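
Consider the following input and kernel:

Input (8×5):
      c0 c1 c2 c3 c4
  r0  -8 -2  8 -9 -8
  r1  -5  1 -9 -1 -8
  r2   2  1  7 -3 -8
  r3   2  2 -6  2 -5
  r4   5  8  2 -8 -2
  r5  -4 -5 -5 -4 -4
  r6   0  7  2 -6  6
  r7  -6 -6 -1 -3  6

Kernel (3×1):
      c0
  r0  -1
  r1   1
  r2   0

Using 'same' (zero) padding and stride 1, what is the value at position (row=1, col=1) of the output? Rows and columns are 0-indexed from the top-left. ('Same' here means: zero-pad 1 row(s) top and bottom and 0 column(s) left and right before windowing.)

3

The receptive field on the zero-padded input at this output position is [-2 / 1 / 1]. Elementwise product with the kernel and sum: -2·-1 + 1·1.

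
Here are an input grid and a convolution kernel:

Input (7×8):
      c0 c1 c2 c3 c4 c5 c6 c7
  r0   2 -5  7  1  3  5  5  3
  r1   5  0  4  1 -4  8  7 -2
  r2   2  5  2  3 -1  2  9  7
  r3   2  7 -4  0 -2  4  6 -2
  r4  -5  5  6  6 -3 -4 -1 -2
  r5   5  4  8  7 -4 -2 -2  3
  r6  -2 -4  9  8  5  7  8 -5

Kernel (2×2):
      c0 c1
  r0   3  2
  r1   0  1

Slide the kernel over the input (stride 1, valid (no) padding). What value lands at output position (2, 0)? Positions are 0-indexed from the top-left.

The receptive field on the input at this output position is [2 5 / 2 7]. Elementwise product with the kernel and sum: 2·3 + 5·2 + 7·1.

23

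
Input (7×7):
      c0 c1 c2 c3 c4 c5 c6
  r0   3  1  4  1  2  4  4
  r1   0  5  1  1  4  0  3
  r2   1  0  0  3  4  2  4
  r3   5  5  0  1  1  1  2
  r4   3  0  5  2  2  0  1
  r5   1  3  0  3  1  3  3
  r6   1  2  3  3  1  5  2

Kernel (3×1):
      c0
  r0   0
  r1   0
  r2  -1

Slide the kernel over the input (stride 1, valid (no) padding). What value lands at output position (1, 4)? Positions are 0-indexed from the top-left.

The receptive field on the input at this output position is [4 / 4 / 1]. Elementwise product with the kernel and sum: 1·-1.

-1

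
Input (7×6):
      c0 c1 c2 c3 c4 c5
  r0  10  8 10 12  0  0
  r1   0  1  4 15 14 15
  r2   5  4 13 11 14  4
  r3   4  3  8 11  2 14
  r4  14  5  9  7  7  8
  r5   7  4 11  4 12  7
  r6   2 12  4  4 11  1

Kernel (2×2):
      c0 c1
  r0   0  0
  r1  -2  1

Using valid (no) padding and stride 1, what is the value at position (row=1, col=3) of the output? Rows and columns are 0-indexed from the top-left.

The receptive field on the input at this output position is [15 14 / 11 14]. Elementwise product with the kernel and sum: 11·-2 + 14·1.

-8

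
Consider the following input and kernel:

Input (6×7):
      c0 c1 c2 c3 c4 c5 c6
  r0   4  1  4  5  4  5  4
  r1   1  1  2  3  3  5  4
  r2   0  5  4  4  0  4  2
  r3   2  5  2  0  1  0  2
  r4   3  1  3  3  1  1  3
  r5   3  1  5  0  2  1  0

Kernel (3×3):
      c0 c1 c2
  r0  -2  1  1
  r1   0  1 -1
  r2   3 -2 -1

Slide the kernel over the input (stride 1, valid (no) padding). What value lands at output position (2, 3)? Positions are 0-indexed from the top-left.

3

The receptive field on the input at this output position is [4 0 4 / 0 1 0 / 3 1 1]. Elementwise product with the kernel and sum: 4·-2 + 0·1 + 4·1 + 1·1 + 0·-1 + 3·3 + 1·-2 + 1·-1.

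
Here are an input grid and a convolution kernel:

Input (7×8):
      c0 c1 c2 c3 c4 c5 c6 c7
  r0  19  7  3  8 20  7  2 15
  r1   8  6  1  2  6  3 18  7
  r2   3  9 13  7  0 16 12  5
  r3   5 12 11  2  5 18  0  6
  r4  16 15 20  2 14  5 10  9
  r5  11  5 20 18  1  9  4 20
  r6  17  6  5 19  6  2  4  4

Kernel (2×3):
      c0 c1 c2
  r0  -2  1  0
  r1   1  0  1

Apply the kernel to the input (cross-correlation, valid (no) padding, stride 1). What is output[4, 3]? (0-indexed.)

The receptive field on the input at this output position is [2 14 5 / 18 1 9]. Elementwise product with the kernel and sum: 2·-2 + 14·1 + 18·1 + 9·1.

37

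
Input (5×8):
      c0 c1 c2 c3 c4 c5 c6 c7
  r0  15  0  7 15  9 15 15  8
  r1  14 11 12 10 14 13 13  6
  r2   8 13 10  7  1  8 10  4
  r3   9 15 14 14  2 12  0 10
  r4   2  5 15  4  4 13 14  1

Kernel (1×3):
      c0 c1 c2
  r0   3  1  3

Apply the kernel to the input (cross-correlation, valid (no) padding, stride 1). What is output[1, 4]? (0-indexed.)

The receptive field on the input at this output position is [14 13 13]. Elementwise product with the kernel and sum: 14·3 + 13·1 + 13·3.

94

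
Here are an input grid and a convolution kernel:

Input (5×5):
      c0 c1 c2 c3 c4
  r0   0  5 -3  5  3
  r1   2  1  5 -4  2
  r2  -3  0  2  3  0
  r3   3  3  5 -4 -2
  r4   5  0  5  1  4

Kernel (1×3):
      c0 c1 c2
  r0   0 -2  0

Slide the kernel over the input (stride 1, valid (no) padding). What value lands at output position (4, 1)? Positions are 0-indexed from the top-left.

The receptive field on the input at this output position is [0 5 1]. Elementwise product with the kernel and sum: 5·-2.

-10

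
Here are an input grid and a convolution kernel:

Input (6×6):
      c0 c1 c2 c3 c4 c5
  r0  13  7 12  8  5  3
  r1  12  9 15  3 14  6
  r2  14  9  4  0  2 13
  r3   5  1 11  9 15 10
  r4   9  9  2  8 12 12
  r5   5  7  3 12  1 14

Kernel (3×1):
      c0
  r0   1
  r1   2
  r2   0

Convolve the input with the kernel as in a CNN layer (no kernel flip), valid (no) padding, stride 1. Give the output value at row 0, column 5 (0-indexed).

15

The receptive field on the input at this output position is [3 / 6 / 13]. Elementwise product with the kernel and sum: 3·1 + 6·2.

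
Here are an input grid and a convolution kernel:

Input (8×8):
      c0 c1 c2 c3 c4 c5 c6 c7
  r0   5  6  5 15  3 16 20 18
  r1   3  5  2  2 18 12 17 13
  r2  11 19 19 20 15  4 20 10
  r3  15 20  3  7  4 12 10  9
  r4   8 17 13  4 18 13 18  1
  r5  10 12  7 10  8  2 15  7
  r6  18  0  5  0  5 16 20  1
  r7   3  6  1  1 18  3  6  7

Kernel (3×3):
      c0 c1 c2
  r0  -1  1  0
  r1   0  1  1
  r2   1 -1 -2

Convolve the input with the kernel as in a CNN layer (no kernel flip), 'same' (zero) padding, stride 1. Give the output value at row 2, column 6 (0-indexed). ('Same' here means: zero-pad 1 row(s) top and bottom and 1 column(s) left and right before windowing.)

The receptive field on the zero-padded input at this output position is [12 17 13 / 4 20 10 / 12 10 9]. Elementwise product with the kernel and sum: 12·-1 + 17·1 + 20·1 + 10·1 + 12·1 + 10·-1 + 9·-2.

19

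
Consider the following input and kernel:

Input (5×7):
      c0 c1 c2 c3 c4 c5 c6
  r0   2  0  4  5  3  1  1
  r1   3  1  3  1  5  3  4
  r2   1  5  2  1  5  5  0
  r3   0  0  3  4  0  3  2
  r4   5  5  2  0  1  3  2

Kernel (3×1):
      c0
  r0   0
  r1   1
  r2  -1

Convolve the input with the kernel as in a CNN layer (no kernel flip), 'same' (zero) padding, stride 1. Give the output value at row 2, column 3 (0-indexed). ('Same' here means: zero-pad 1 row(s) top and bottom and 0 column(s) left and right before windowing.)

-3

The receptive field on the zero-padded input at this output position is [1 / 1 / 4]. Elementwise product with the kernel and sum: 1·1 + 4·-1.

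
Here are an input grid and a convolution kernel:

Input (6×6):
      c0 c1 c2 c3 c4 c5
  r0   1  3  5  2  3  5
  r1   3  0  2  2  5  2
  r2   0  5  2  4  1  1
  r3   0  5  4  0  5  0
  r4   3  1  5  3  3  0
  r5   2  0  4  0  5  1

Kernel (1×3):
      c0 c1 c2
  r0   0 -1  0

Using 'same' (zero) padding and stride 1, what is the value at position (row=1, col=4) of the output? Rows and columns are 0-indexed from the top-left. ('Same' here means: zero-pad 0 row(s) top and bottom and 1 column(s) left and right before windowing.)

The receptive field on the zero-padded input at this output position is [2 5 2]. Elementwise product with the kernel and sum: 5·-1.

-5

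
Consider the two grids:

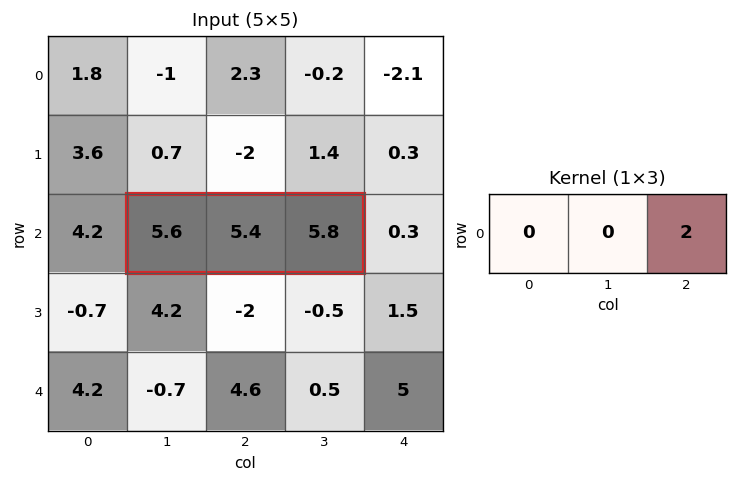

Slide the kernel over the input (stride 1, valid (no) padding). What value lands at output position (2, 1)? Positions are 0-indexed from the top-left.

11.6

The receptive field on the input at this output position is [5.6 5.4 5.8]. Elementwise product with the kernel and sum: 5.8·2.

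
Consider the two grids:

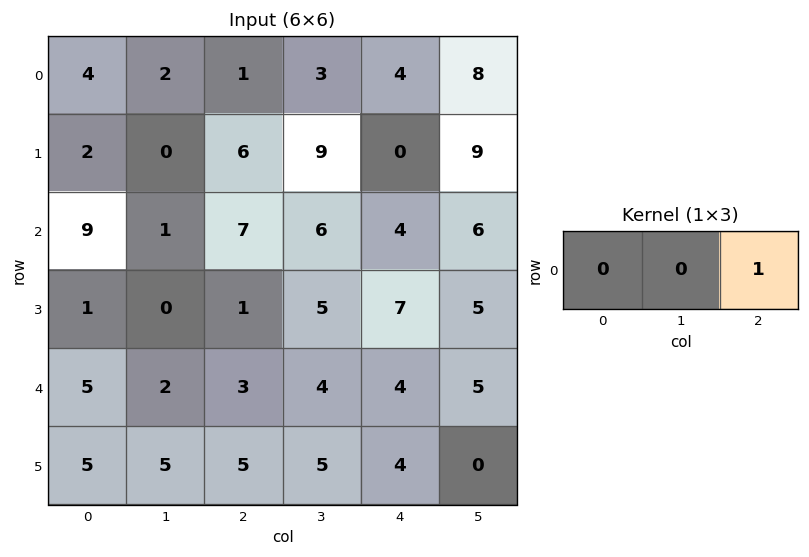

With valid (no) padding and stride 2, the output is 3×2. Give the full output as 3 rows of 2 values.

Output[0,0]: The receptive field on the input at this output position is [4 2 1]. Elementwise product with the kernel and sum: 1·1.

1 4
7 4
3 4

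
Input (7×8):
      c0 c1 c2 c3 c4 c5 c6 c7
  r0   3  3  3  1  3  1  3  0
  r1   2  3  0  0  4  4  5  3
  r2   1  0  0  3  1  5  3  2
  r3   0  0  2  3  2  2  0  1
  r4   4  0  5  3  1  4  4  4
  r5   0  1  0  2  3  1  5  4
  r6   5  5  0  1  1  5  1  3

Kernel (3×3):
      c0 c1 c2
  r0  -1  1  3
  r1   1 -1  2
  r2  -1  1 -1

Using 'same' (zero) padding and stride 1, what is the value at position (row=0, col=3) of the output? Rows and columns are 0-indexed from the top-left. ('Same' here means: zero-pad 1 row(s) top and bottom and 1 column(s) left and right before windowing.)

4

The receptive field on the zero-padded input at this output position is [0 0 0 / 3 1 3 / 0 0 4]. Elementwise product with the kernel and sum: 0·-1 + 0·1 + 0·3 + 3·1 + 1·-1 + 3·2 + 0·-1 + 0·1 + 4·-1.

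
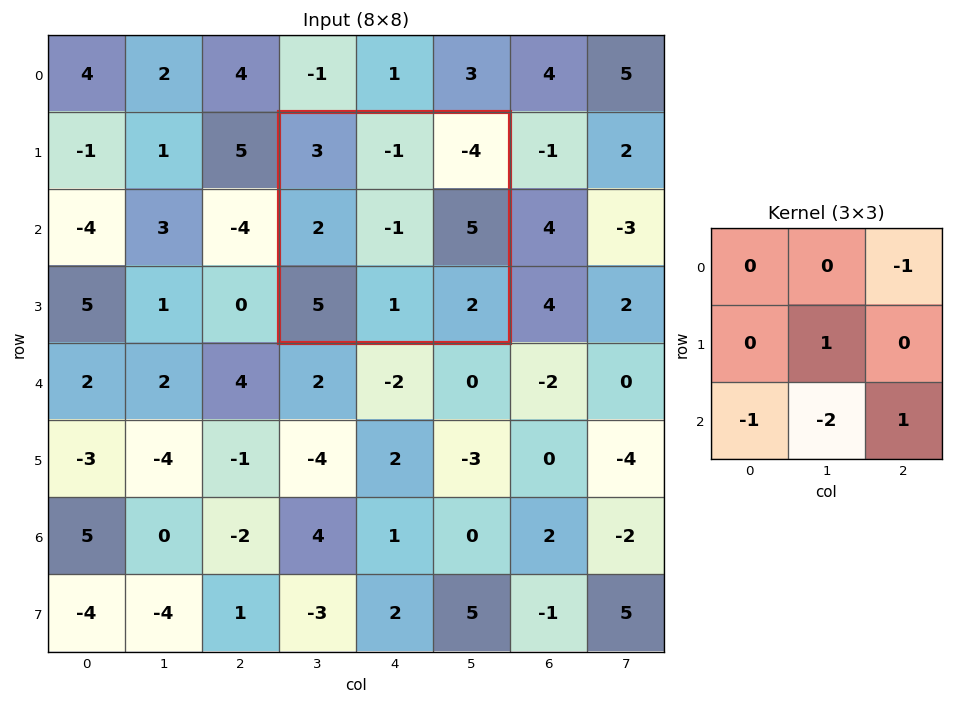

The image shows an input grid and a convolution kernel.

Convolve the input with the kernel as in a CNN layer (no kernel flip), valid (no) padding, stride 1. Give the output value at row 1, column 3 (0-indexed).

The receptive field on the input at this output position is [3 -1 -4 / 2 -1 5 / 5 1 2]. Elementwise product with the kernel and sum: -4·-1 + -1·1 + 5·-1 + 1·-2 + 2·1.

-2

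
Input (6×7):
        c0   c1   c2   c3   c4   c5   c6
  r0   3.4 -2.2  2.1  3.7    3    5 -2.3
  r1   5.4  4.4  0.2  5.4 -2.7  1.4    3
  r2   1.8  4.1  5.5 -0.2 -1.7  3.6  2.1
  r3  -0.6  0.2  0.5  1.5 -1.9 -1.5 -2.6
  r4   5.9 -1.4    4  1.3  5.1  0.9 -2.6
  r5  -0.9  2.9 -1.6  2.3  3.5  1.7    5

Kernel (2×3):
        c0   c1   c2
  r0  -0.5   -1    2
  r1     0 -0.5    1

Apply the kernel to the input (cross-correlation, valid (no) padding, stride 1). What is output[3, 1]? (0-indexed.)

The receptive field on the input at this output position is [0.2 0.5 1.5 / -1.4 4 1.3]. Elementwise product with the kernel and sum: 0.2·-0.5 + 0.5·-1 + 1.5·2 + 4·-0.5 + 1.3·1.

1.7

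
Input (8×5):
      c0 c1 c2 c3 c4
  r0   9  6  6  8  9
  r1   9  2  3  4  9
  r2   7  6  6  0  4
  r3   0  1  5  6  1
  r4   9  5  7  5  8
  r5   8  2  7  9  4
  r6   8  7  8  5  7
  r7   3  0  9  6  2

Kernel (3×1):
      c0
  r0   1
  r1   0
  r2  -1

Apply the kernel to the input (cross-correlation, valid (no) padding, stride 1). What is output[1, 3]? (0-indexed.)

The receptive field on the input at this output position is [4 / 0 / 6]. Elementwise product with the kernel and sum: 4·1 + 6·-1.

-2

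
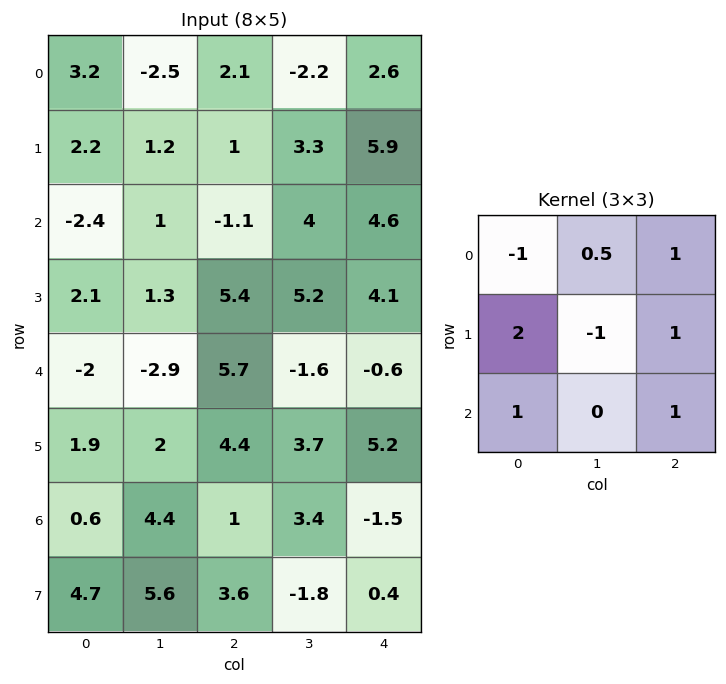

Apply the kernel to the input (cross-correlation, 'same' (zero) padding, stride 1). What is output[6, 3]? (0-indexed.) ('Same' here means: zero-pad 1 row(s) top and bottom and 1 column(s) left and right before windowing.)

The receptive field on the zero-padded input at this output position is [4.4 3.7 5.2 / 1 3.4 -1.5 / 3.6 -1.8 0.4]. Elementwise product with the kernel and sum: 4.4·-1 + 3.7·0.5 + 5.2·1 + 1·2 + 3.4·-1 + -1.5·1 + 3.6·1 + 0.4·1.

3.75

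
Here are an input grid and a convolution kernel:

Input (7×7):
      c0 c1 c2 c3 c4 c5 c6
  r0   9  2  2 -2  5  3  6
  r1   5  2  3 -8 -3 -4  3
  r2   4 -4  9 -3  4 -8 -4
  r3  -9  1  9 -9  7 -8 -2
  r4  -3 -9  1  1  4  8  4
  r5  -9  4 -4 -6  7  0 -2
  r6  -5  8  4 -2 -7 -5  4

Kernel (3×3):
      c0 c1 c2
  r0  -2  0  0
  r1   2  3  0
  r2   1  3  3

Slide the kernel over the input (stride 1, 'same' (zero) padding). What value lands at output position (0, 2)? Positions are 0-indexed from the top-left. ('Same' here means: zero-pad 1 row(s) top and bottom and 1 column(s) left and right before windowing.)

-3

The receptive field on the zero-padded input at this output position is [0 0 0 / 2 2 -2 / 2 3 -8]. Elementwise product with the kernel and sum: 0·-2 + 2·2 + 2·3 + 2·1 + 3·3 + -8·3.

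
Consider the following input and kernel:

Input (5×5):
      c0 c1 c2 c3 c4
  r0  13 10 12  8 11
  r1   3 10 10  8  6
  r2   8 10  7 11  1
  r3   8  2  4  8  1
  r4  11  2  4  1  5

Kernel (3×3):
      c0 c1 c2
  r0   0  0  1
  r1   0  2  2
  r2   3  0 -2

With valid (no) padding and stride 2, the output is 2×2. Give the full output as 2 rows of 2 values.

62 58
44 21

Output[0,0]: The receptive field on the input at this output position is [13 10 12 / 3 10 10 / 8 10 7]. Elementwise product with the kernel and sum: 12·1 + 10·2 + 10·2 + 8·3 + 7·-2.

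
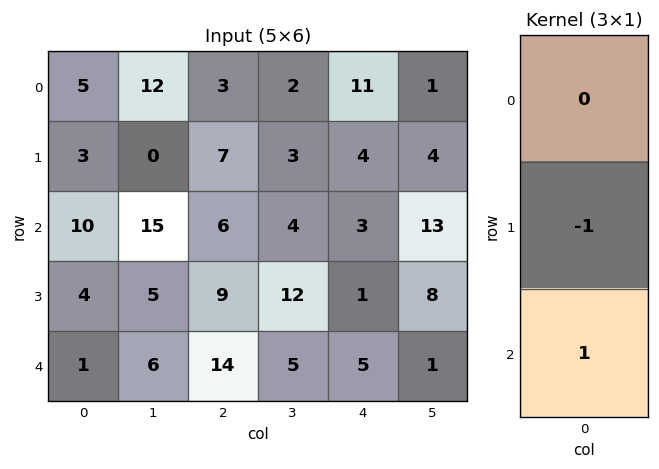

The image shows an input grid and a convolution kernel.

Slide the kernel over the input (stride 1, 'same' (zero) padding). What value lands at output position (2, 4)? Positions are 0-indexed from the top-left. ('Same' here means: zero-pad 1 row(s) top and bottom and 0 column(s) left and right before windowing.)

-2

The receptive field on the zero-padded input at this output position is [4 / 3 / 1]. Elementwise product with the kernel and sum: 3·-1 + 1·1.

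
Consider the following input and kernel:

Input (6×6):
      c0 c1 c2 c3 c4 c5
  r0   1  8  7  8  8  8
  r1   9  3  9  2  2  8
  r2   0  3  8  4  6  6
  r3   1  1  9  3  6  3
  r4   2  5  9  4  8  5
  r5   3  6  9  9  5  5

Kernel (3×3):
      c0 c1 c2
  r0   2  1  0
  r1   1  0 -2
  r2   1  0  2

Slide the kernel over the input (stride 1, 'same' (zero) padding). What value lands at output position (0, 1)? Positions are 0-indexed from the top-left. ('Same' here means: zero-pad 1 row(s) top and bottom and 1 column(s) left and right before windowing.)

The receptive field on the zero-padded input at this output position is [0 0 0 / 1 8 7 / 9 3 9]. Elementwise product with the kernel and sum: 0·2 + 0·1 + 1·1 + 7·-2 + 9·1 + 9·2.

14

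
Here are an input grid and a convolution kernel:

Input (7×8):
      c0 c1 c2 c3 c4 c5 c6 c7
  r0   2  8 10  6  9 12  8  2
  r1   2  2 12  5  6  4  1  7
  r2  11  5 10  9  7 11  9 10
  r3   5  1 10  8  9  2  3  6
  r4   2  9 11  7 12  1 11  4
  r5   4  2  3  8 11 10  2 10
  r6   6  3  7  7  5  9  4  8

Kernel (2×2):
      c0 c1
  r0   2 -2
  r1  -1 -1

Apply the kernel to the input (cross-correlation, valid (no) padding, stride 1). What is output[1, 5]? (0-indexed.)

The receptive field on the input at this output position is [4 1 / 11 9]. Elementwise product with the kernel and sum: 4·2 + 1·-2 + 11·-1 + 9·-1.

-14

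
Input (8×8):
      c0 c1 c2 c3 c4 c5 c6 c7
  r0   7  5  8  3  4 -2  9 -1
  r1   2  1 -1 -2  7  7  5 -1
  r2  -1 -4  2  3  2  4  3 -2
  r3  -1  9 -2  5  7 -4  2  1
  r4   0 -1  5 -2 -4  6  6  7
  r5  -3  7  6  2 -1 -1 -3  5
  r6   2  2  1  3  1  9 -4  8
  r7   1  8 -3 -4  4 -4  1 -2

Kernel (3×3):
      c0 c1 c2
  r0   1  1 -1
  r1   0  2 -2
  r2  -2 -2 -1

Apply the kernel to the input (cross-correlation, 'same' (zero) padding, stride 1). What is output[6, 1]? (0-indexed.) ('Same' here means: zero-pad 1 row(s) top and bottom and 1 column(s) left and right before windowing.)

The receptive field on the zero-padded input at this output position is [-3 7 6 / 2 2 1 / 1 8 -3]. Elementwise product with the kernel and sum: -3·1 + 7·1 + 6·-1 + 2·2 + 1·-2 + 1·-2 + 8·-2 + -3·-1.

-15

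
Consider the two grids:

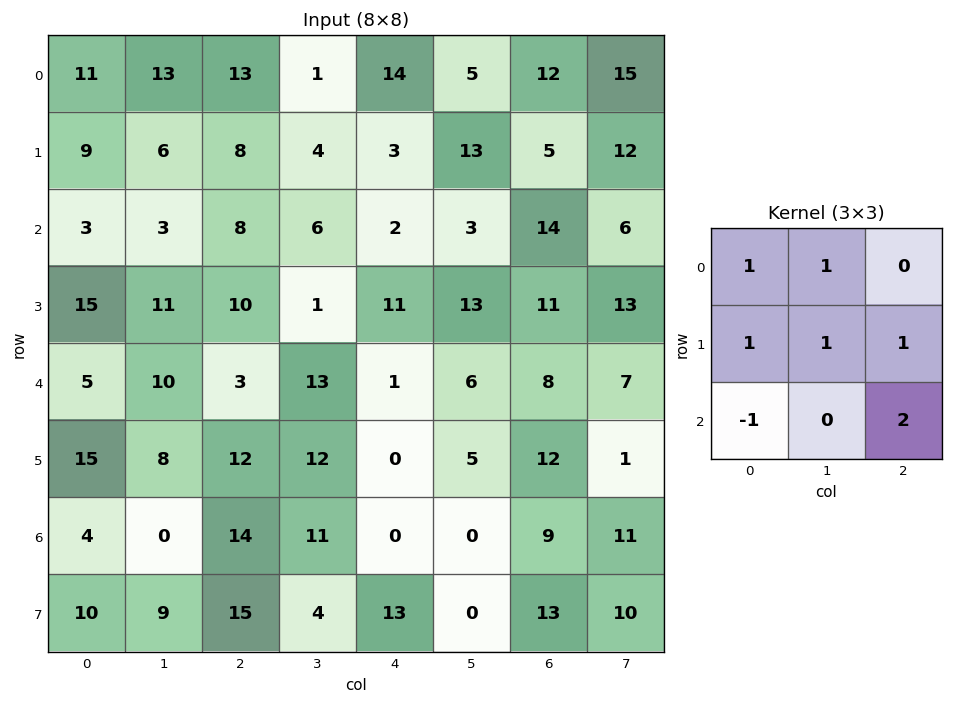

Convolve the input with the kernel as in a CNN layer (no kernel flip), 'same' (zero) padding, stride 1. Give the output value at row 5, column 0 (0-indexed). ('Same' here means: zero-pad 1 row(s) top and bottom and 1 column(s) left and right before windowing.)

28

The receptive field on the zero-padded input at this output position is [0 5 10 / 0 15 8 / 0 4 0]. Elementwise product with the kernel and sum: 0·1 + 5·1 + 0·1 + 15·1 + 8·1 + 0·-1 + 0·2.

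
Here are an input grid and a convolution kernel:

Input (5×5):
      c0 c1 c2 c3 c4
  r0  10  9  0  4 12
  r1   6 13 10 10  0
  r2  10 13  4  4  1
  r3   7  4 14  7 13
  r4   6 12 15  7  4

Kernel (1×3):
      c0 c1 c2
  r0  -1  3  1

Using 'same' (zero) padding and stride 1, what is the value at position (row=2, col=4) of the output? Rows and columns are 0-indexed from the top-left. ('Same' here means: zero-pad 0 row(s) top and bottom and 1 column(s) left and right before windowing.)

The receptive field on the zero-padded input at this output position is [4 1 0]. Elementwise product with the kernel and sum: 4·-1 + 1·3 + 0·1.

-1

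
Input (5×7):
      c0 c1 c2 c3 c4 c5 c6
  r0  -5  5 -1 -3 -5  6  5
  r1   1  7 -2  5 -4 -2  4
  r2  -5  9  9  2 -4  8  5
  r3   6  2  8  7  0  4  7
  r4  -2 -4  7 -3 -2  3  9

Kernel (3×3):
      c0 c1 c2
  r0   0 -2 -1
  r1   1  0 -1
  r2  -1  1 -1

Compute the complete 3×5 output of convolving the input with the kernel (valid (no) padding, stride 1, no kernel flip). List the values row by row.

-1 5 10 -3 -18
-38 5 6 -7 -12
-38 -11 0 1 -32

Output[0,0]: The receptive field on the input at this output position is [-5 5 -1 / 1 7 -2 / -5 9 9]. Elementwise product with the kernel and sum: 5·-2 + -1·-1 + 1·1 + -2·-1 + -5·-1 + 9·1 + 9·-1.
Output[0,1]: The receptive field on the input at this output position is [5 -1 -3 / 7 -2 5 / 9 9 2]. Elementwise product with the kernel and sum: -1·-2 + -3·-1 + 7·1 + 5·-1 + 9·-1 + 9·1 + 2·-1.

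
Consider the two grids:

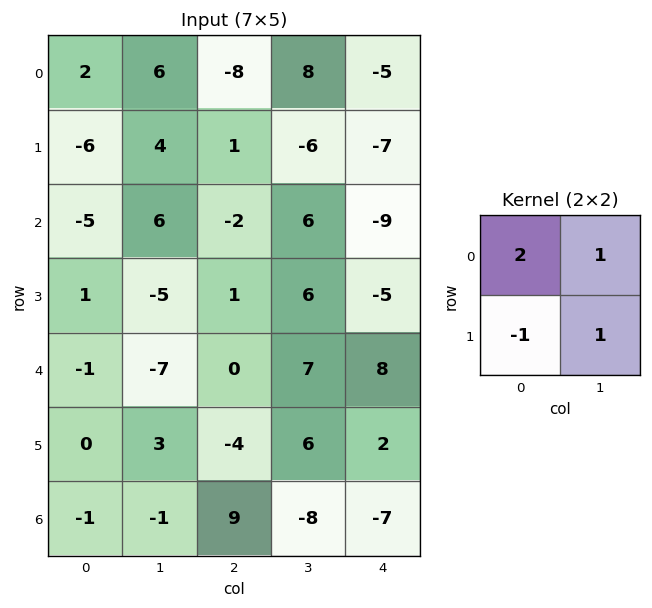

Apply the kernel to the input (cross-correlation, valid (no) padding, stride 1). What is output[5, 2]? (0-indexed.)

The receptive field on the input at this output position is [-4 6 / 9 -8]. Elementwise product with the kernel and sum: -4·2 + 6·1 + 9·-1 + -8·1.

-19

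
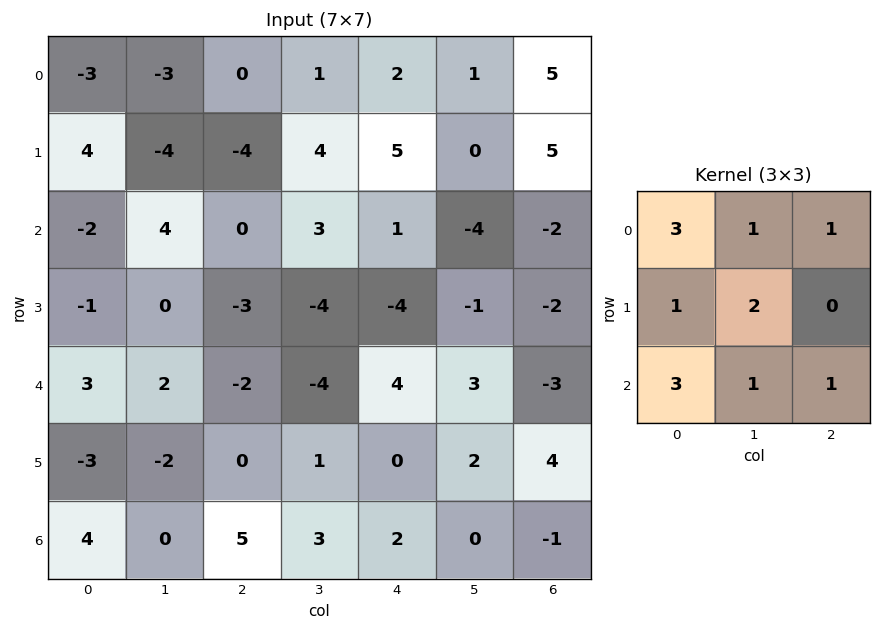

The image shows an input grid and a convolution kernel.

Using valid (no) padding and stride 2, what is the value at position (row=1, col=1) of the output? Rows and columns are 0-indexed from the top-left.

The receptive field on the input at this output position is [0 3 1 / -3 -4 -4 / -2 -4 4]. Elementwise product with the kernel and sum: 0·3 + 3·1 + 1·1 + -3·1 + -4·2 + -2·3 + -4·1 + 4·1.

-13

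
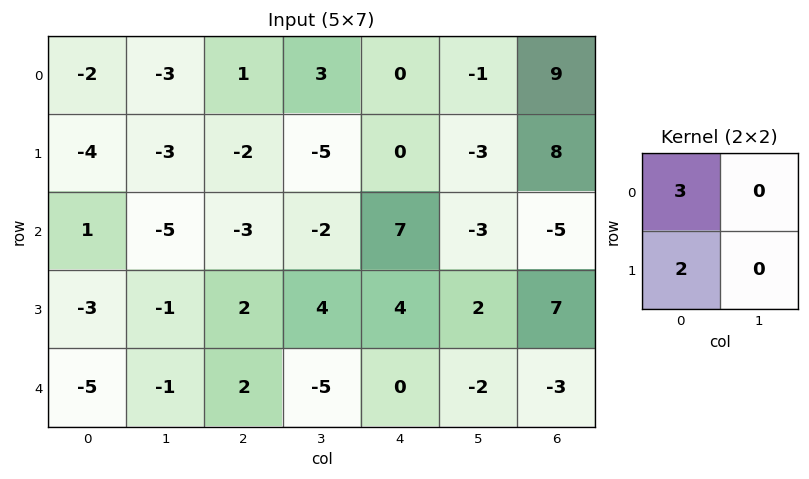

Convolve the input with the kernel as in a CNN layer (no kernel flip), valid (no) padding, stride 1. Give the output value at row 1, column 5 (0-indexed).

-15

The receptive field on the input at this output position is [-3 8 / -3 -5]. Elementwise product with the kernel and sum: -3·3 + -3·2.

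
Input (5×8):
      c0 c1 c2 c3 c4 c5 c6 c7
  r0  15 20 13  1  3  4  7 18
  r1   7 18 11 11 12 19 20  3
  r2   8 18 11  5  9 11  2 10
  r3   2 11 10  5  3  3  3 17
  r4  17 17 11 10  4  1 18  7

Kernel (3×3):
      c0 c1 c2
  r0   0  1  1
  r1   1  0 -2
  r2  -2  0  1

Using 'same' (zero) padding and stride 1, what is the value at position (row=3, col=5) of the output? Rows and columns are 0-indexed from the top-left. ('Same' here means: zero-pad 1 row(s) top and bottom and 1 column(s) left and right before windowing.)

The receptive field on the zero-padded input at this output position is [9 11 2 / 3 3 3 / 4 1 18]. Elementwise product with the kernel and sum: 11·1 + 2·1 + 3·1 + 3·-2 + 4·-2 + 18·1.

20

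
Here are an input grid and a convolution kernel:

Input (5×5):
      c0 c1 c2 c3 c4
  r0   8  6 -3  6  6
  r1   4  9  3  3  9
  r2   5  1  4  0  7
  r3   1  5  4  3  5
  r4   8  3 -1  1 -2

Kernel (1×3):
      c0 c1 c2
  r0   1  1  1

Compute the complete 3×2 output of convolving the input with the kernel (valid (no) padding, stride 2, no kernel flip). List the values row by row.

Output[0,0]: The receptive field on the input at this output position is [8 6 -3]. Elementwise product with the kernel and sum: 8·1 + 6·1 + -3·1.
Output[0,1]: The receptive field on the input at this output position is [-3 6 6]. Elementwise product with the kernel and sum: -3·1 + 6·1 + 6·1.

11 9
10 11
10 -2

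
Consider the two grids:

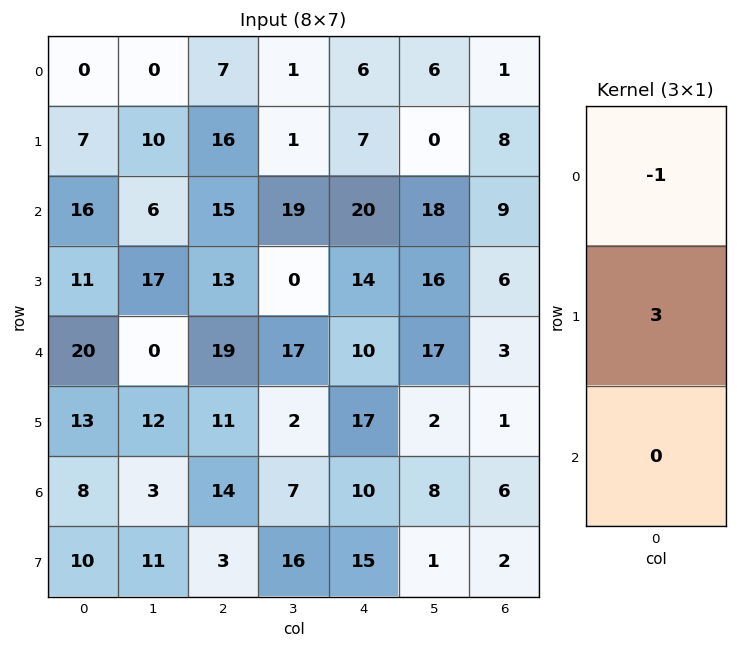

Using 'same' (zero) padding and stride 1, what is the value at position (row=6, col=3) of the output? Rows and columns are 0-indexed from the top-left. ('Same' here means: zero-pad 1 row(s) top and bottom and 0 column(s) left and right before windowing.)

The receptive field on the zero-padded input at this output position is [2 / 7 / 16]. Elementwise product with the kernel and sum: 2·-1 + 7·3.

19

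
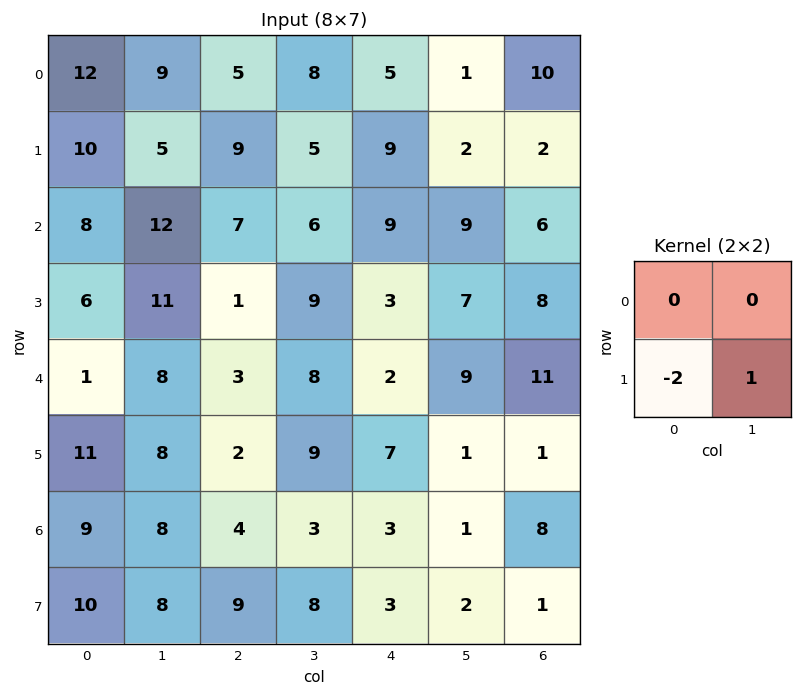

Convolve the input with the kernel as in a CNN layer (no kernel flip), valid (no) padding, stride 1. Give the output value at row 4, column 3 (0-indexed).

The receptive field on the input at this output position is [8 2 / 9 7]. Elementwise product with the kernel and sum: 9·-2 + 7·1.

-11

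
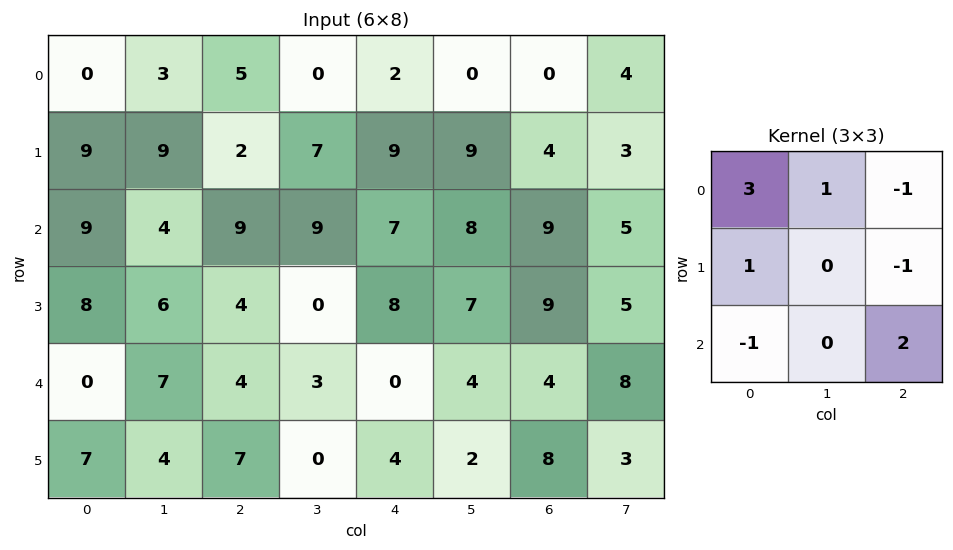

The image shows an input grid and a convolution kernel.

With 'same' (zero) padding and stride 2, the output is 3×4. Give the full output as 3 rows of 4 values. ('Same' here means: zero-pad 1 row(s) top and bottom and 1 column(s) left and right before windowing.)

Output[0,0]: The receptive field on the zero-padded input at this output position is [0 0 0 / 0 0 3 / 0 9 9]. Elementwise product with the kernel and sum: 0·3 + 0·1 + 0·-1 + 0·1 + 3·-1 + 0·-1 + 9·2.

15 8 11 -7
8 11 36 34
3 22 4 25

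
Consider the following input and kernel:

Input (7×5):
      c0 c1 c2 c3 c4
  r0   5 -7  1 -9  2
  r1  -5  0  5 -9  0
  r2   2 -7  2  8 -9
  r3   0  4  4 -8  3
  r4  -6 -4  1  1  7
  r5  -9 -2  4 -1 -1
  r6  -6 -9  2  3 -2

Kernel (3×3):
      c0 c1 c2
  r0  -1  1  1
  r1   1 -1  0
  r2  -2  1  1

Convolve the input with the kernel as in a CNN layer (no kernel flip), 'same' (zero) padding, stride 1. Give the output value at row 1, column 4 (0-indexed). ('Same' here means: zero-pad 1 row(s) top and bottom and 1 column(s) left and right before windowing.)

-23

The receptive field on the zero-padded input at this output position is [-9 2 0 / -9 0 0 / 8 -9 0]. Elementwise product with the kernel and sum: -9·-1 + 2·1 + 0·1 + -9·1 + 0·-1 + 8·-2 + -9·1 + 0·1.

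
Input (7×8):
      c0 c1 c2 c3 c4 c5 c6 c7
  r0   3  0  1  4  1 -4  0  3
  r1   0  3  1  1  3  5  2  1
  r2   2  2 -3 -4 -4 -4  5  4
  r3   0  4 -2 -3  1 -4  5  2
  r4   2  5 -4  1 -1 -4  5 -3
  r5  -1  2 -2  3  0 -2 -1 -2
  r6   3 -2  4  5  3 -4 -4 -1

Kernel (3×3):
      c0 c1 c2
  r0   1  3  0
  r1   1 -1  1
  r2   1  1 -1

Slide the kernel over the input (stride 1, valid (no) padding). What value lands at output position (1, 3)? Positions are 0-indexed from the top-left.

The receptive field on the input at this output position is [1 3 5 / -4 -4 -4 / -3 1 -4]. Elementwise product with the kernel and sum: 1·1 + 3·3 + -4·1 + -4·-1 + -4·1 + -3·1 + 1·1 + -4·-1.

8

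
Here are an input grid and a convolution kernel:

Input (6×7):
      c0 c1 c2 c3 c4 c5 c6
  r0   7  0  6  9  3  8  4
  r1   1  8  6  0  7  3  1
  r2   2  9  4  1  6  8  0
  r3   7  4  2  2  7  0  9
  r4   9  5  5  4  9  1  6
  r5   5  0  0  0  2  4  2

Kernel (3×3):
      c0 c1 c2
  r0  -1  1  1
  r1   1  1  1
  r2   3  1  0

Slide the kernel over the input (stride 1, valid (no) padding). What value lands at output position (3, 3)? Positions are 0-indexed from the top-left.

The receptive field on the input at this output position is [2 7 0 / 4 9 1 / 0 2 4]. Elementwise product with the kernel and sum: 2·-1 + 7·1 + 0·1 + 4·1 + 9·1 + 1·1 + 0·3 + 2·1.

21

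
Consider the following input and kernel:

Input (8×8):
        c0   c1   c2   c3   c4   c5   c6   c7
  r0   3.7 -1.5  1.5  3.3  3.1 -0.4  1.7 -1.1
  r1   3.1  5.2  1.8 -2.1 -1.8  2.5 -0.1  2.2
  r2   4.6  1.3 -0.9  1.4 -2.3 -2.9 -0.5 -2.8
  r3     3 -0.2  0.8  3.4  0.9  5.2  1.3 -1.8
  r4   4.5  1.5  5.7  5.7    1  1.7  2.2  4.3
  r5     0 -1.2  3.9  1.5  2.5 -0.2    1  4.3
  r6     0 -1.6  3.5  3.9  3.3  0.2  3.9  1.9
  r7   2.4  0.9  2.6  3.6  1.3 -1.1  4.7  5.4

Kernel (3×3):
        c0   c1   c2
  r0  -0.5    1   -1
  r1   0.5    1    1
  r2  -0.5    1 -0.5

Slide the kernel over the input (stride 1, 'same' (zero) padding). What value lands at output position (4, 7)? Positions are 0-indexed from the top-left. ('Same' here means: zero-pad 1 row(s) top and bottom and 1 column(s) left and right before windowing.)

The receptive field on the zero-padded input at this output position is [1.3 -1.8 0 / 2.2 4.3 0 / 1 4.3 0]. Elementwise product with the kernel and sum: 1.3·-0.5 + -1.8·1 + 0·-1 + 2.2·0.5 + 4.3·1 + 0·1 + 1·-0.5 + 4.3·1 + 0·-0.5.

6.75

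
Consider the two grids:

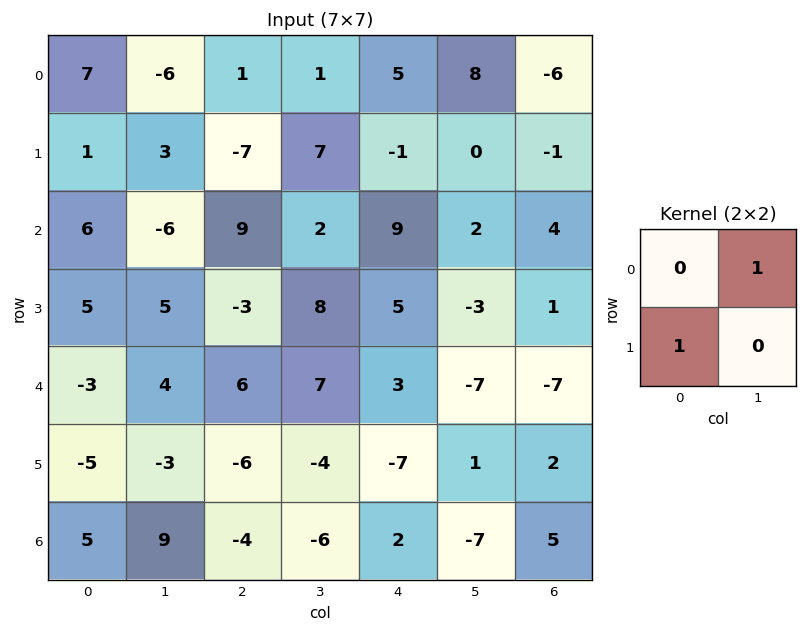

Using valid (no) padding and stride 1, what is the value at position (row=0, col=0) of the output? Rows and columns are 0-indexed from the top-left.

-5

The receptive field on the input at this output position is [7 -6 / 1 3]. Elementwise product with the kernel and sum: -6·1 + 1·1.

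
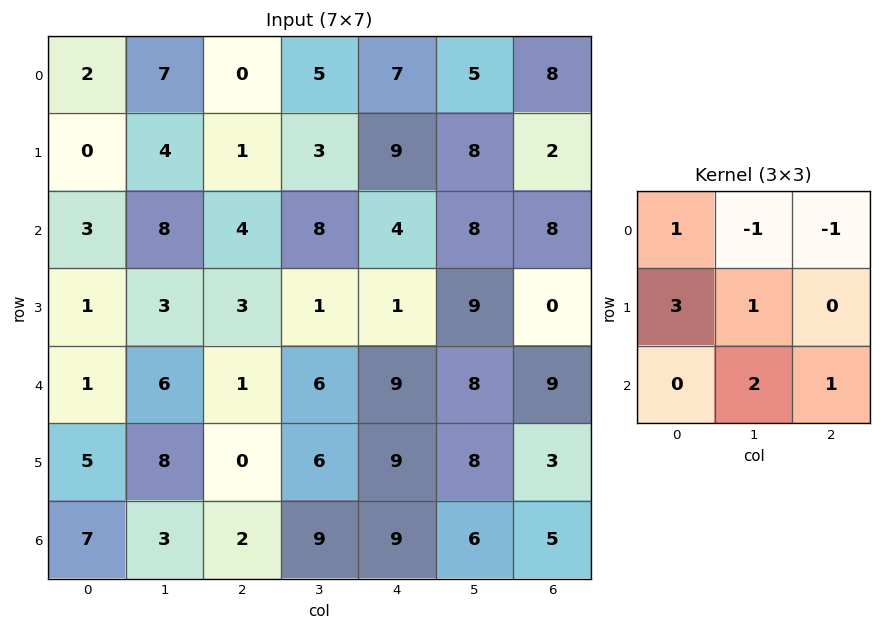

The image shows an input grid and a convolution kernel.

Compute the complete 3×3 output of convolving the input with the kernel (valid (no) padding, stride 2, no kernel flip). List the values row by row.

19 14 53
10 23 25
25 19 44

Output[0,0]: The receptive field on the input at this output position is [2 7 0 / 0 4 1 / 3 8 4]. Elementwise product with the kernel and sum: 2·1 + 7·-1 + 0·-1 + 0·3 + 4·1 + 8·2 + 4·1.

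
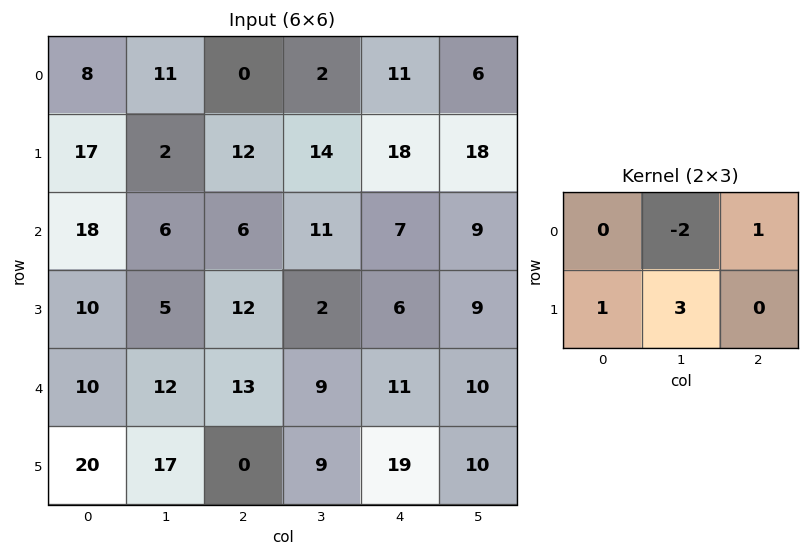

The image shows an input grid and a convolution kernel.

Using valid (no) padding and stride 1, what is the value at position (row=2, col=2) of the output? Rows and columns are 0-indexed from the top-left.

3

The receptive field on the input at this output position is [6 11 7 / 12 2 6]. Elementwise product with the kernel and sum: 11·-2 + 7·1 + 12·1 + 2·3.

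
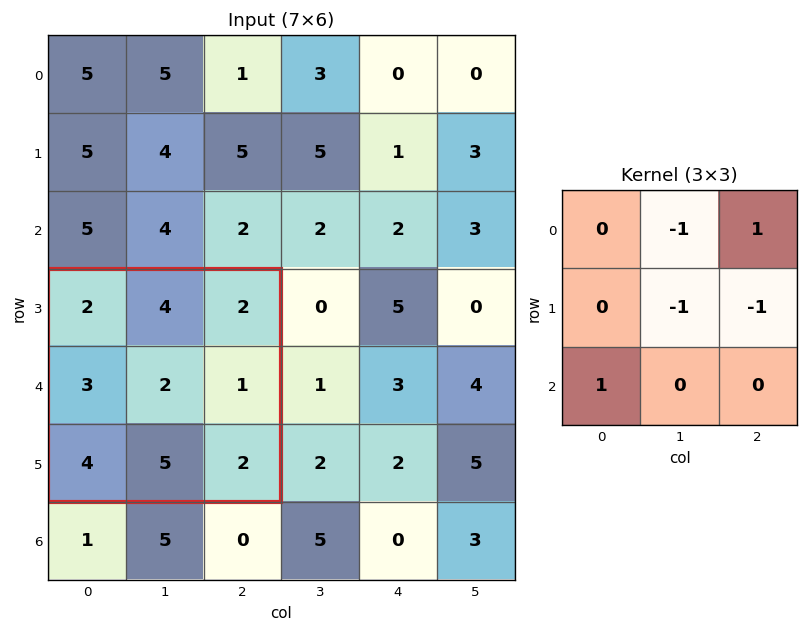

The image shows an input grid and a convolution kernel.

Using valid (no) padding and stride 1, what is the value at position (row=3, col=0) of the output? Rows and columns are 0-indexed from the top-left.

The receptive field on the input at this output position is [2 4 2 / 3 2 1 / 4 5 2]. Elementwise product with the kernel and sum: 4·-1 + 2·1 + 2·-1 + 1·-1 + 4·1.

-1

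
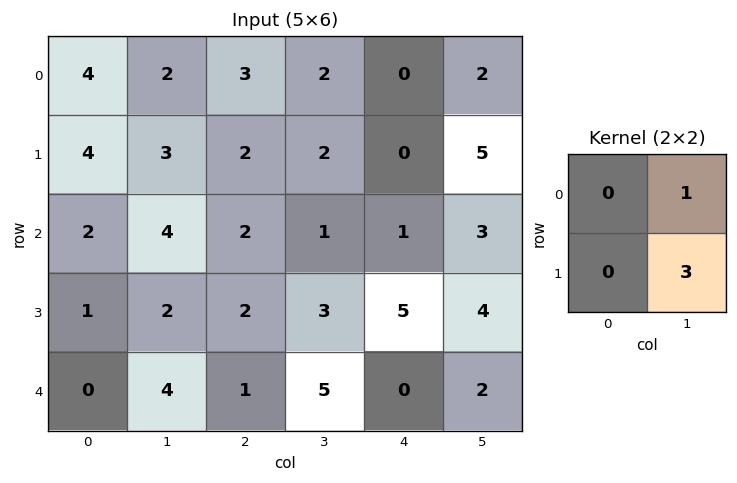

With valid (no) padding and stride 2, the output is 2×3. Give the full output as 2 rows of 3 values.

11 8 17
10 10 15

Output[0,0]: The receptive field on the input at this output position is [4 2 / 4 3]. Elementwise product with the kernel and sum: 2·1 + 3·3.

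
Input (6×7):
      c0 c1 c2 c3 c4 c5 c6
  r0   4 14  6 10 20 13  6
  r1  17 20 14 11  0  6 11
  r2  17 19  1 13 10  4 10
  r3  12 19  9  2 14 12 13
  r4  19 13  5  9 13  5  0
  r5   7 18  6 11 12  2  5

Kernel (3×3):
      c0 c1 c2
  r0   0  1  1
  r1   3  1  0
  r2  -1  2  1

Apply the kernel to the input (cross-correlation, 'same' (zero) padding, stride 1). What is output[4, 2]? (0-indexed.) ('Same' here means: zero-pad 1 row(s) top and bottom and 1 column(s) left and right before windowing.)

60

The receptive field on the zero-padded input at this output position is [19 9 2 / 13 5 9 / 18 6 11]. Elementwise product with the kernel and sum: 9·1 + 2·1 + 13·3 + 5·1 + 18·-1 + 6·2 + 11·1.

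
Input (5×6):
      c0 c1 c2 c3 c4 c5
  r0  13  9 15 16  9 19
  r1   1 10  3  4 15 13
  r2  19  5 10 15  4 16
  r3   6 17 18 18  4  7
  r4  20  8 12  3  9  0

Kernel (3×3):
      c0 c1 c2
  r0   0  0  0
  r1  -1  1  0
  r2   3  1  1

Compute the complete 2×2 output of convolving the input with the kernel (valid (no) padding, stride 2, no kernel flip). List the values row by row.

81 50
91 48

Output[0,0]: The receptive field on the input at this output position is [13 9 15 / 1 10 3 / 19 5 10]. Elementwise product with the kernel and sum: 1·-1 + 10·1 + 19·3 + 5·1 + 10·1.
Output[0,1]: The receptive field on the input at this output position is [15 16 9 / 3 4 15 / 10 15 4]. Elementwise product with the kernel and sum: 3·-1 + 4·1 + 10·3 + 15·1 + 4·1.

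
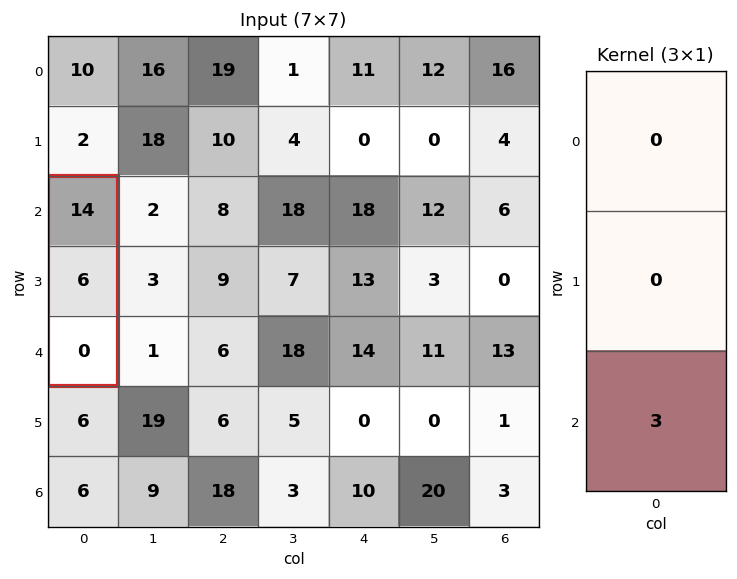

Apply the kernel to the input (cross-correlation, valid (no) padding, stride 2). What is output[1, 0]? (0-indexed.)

The receptive field on the input at this output position is [14 / 6 / 0]. Elementwise product with the kernel and sum: 0·3.

0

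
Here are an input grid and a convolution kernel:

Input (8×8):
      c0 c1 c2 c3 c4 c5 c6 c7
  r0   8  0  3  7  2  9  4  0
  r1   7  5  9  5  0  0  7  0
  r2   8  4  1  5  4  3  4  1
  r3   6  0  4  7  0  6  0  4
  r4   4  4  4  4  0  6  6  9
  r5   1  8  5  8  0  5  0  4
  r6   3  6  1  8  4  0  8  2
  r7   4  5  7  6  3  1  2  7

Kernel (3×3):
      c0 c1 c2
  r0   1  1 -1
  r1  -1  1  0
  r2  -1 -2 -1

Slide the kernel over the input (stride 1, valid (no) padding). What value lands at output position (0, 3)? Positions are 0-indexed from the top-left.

The receptive field on the input at this output position is [7 2 9 / 5 0 0 / 5 4 3]. Elementwise product with the kernel and sum: 7·1 + 2·1 + 9·-1 + 5·-1 + 0·1 + 5·-1 + 4·-2 + 3·-1.

-21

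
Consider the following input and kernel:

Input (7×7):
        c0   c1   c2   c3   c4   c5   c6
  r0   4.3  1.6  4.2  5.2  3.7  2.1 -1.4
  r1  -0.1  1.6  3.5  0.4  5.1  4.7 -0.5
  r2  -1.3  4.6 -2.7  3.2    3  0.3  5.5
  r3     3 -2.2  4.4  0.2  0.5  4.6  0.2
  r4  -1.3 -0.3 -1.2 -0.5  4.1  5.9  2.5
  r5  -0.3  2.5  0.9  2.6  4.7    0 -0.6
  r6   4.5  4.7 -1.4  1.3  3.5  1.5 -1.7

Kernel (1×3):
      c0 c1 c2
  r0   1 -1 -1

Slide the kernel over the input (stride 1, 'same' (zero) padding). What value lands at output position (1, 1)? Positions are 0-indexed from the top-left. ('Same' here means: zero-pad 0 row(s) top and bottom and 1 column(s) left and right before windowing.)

-5.2

The receptive field on the zero-padded input at this output position is [-0.1 1.6 3.5]. Elementwise product with the kernel and sum: -0.1·1 + 1.6·-1 + 3.5·-1.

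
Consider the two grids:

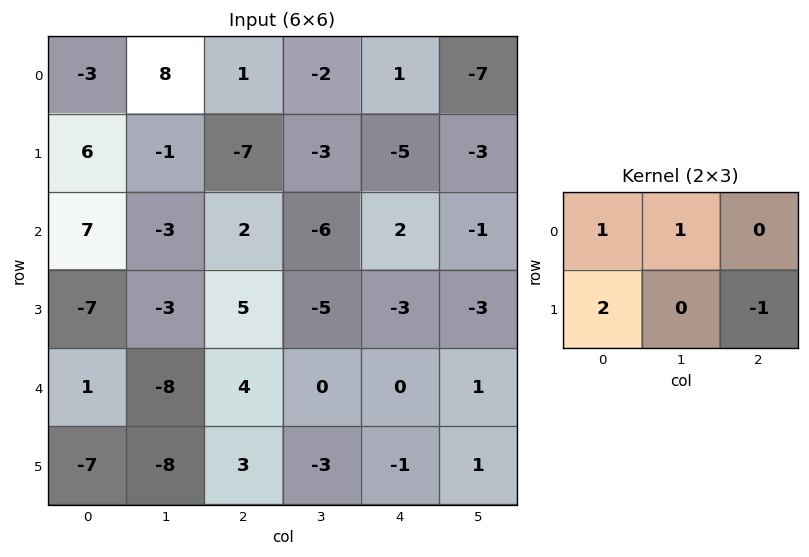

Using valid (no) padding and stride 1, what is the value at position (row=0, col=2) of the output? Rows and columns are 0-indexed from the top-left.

-10

The receptive field on the input at this output position is [1 -2 1 / -7 -3 -5]. Elementwise product with the kernel and sum: 1·1 + -2·1 + -7·2 + -5·-1.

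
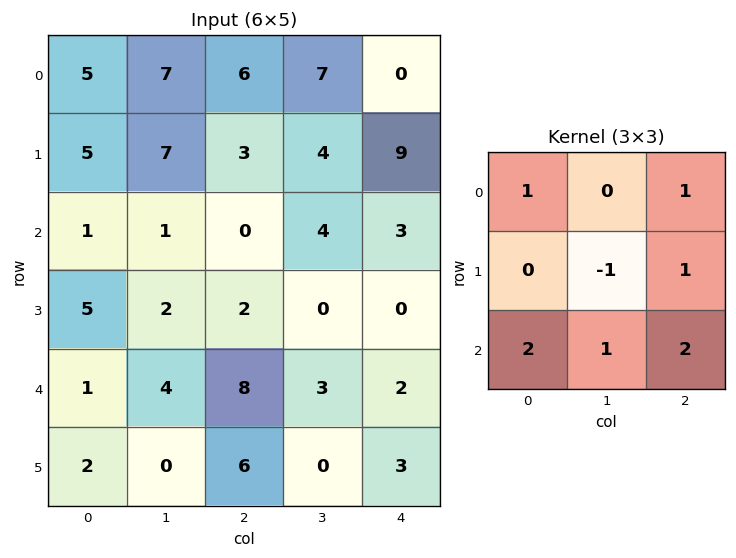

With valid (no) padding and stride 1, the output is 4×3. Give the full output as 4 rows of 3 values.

10 25 21
23 21 15
23 25 26
27 3 19

Output[0,0]: The receptive field on the input at this output position is [5 7 6 / 5 7 3 / 1 1 0]. Elementwise product with the kernel and sum: 5·1 + 6·1 + 7·-1 + 3·1 + 1·2 + 1·1 + 0·2.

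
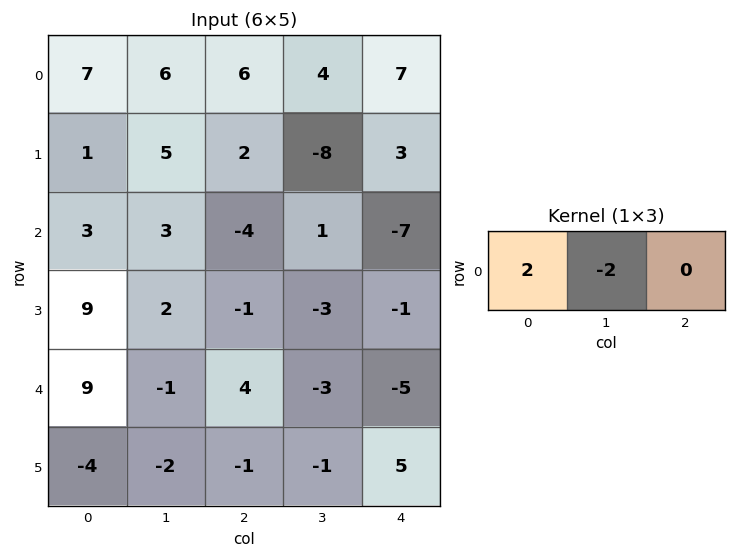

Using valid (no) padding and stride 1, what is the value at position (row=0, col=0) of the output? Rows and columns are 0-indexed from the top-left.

2

The receptive field on the input at this output position is [7 6 6]. Elementwise product with the kernel and sum: 7·2 + 6·-2.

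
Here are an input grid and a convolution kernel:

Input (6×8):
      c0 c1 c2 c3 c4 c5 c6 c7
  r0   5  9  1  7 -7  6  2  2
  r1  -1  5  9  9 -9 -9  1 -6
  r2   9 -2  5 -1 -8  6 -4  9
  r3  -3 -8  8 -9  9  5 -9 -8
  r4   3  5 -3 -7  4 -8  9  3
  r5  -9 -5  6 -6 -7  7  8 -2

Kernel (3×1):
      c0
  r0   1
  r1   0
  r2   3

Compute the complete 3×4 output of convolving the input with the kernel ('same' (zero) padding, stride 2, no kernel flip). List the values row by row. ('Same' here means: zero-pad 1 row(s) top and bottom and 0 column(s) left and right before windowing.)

-3 27 -27 3
-10 33 18 -26
-30 26 -12 15

Output[0,0]: The receptive field on the zero-padded input at this output position is [0 / 5 / -1]. Elementwise product with the kernel and sum: 0·1 + -1·3.
Output[0,1]: The receptive field on the zero-padded input at this output position is [0 / 1 / 9]. Elementwise product with the kernel and sum: 0·1 + 9·3.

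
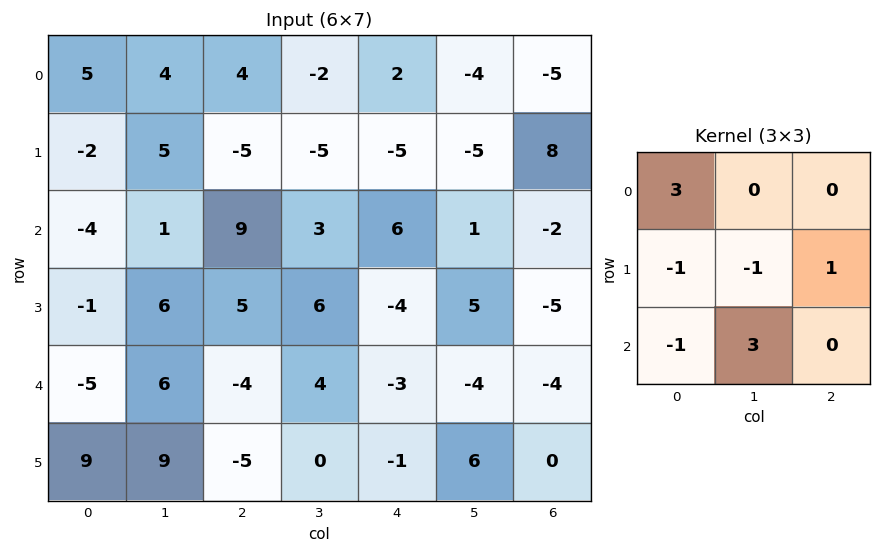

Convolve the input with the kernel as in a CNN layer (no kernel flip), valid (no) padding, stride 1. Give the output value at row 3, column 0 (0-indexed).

The receptive field on the input at this output position is [-1 6 5 / -5 6 -4 / 9 9 -5]. Elementwise product with the kernel and sum: -1·3 + -5·-1 + 6·-1 + -4·1 + 9·-1 + 9·3.

10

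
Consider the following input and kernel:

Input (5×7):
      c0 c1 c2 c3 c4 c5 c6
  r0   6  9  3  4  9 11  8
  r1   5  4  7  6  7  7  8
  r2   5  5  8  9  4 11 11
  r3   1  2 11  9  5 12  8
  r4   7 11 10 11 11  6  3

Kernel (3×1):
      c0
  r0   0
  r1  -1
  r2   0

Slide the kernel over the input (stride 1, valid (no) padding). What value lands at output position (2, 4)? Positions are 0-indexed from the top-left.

-5

The receptive field on the input at this output position is [4 / 5 / 11]. Elementwise product with the kernel and sum: 5·-1.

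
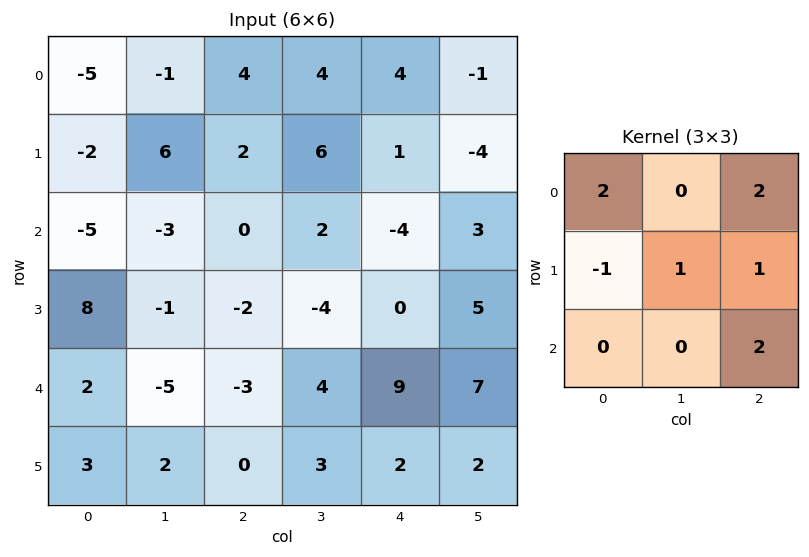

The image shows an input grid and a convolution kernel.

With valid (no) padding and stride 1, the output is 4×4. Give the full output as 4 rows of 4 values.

Output[0,0]: The receptive field on the input at this output position is [-5 -1 4 / -2 6 2 / -5 -3 0]. Elementwise product with the kernel and sum: -5·2 + 4·2 + -2·-1 + 6·1 + 2·1 + 0·2.

8 12 13 3
-2 21 4 11
-27 1 8 33
2 2 16 18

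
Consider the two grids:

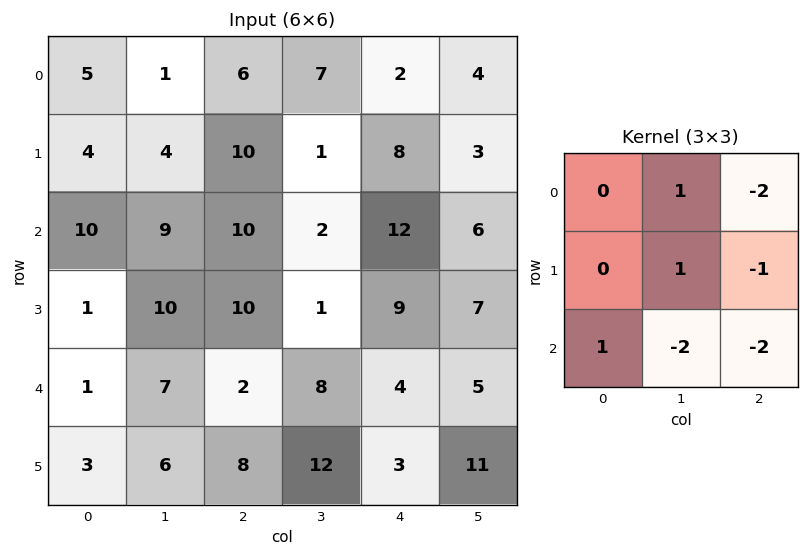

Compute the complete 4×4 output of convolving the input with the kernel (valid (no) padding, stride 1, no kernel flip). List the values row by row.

Output[0,0]: The receptive field on the input at this output position is [5 1 6 / 4 4 10 / 10 9 10]. Elementwise product with the kernel and sum: 1·1 + 6·-2 + 4·1 + 10·-1 + 10·1 + 9·-2 + 10·-2.

-45 -14 -22 -35
-56 4 -35 -23
-28 2 -52 -8
-30 -32 -35 -22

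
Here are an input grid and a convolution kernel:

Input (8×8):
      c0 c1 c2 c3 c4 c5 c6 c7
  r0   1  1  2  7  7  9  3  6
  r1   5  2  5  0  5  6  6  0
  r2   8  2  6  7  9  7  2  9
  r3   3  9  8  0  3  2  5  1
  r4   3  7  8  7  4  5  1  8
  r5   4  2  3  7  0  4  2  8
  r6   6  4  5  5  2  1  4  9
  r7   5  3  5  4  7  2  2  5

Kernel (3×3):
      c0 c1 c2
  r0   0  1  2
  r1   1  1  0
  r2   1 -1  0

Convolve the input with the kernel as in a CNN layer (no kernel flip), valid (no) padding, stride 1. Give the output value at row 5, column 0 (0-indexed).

20

The receptive field on the input at this output position is [4 2 3 / 6 4 5 / 5 3 5]. Elementwise product with the kernel and sum: 2·1 + 3·2 + 6·1 + 4·1 + 5·1 + 3·-1.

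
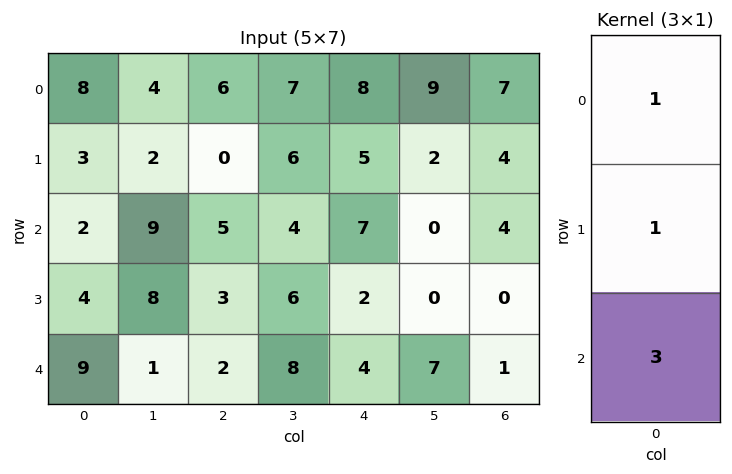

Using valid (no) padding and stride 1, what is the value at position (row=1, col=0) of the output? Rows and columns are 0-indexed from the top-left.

The receptive field on the input at this output position is [3 / 2 / 4]. Elementwise product with the kernel and sum: 3·1 + 2·1 + 4·3.

17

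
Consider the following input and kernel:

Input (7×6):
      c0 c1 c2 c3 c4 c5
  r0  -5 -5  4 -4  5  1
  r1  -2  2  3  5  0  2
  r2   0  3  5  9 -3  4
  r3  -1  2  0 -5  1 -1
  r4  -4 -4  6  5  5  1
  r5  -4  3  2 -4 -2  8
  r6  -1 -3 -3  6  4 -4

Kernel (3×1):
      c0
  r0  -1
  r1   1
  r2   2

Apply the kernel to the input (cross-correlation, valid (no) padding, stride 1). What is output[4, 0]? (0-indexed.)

-2

The receptive field on the input at this output position is [-4 / -4 / -1]. Elementwise product with the kernel and sum: -4·-1 + -4·1 + -1·2.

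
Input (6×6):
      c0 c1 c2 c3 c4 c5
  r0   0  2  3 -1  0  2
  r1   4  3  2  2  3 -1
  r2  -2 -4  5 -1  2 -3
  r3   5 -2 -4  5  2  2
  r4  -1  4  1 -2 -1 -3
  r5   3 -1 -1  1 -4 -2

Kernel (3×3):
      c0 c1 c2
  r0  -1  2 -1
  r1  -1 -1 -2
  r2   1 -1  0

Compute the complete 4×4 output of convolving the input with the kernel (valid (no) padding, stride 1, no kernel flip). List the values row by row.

Output[0,0]: The receptive field on the input at this output position is [0 2 3 / 4 3 2 / -2 -4 5]. Elementwise product with the kernel and sum: 0·-1 + 2·2 + 3·-1 + 4·-1 + 3·-1 + 2·-2 + -2·1 + -4·-1.
Output[0,1]: The receptive field on the input at this output position is [2 3 -1 / 3 2 2 / -4 5 -1]. Elementwise product with the kernel and sum: 2·-1 + 3·2 + -1·-1 + 3·-1 + 2·-1 + 2·-2 + -4·1 + 5·-1.

-8 -13 -9 -7
3 2 -18 13
-11 14 -11 -4
-6 -12 13 11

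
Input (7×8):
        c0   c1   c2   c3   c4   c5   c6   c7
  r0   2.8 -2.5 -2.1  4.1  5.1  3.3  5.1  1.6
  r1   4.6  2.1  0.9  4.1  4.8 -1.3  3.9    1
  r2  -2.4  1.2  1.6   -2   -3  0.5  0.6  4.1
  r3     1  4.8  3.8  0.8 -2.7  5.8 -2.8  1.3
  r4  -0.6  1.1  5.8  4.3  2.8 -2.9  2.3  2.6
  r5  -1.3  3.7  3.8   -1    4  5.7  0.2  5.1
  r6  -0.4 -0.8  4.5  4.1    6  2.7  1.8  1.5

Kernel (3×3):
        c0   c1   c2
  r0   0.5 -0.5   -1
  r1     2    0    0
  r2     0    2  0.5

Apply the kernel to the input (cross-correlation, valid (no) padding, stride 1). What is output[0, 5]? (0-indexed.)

-1.85

The receptive field on the input at this output position is [3.3 5.1 1.6 / -1.3 3.9 1 / 0.5 0.6 4.1]. Elementwise product with the kernel and sum: 3.3·0.5 + 5.1·-0.5 + 1.6·-1 + -1.3·2 + 0.6·2 + 4.1·0.5.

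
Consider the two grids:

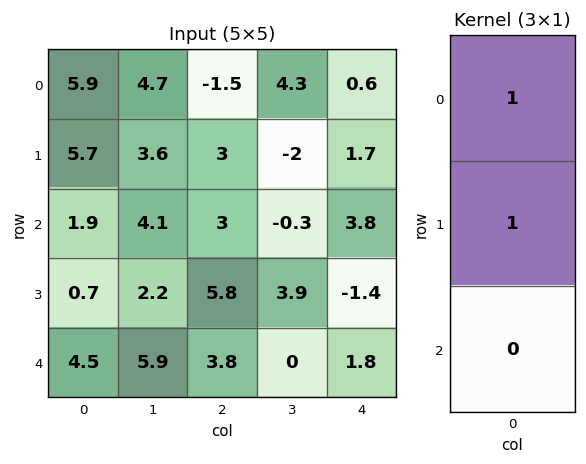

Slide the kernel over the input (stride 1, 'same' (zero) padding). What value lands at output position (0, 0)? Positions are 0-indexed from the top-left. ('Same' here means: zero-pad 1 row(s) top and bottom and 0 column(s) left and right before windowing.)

The receptive field on the zero-padded input at this output position is [0 / 5.9 / 5.7]. Elementwise product with the kernel and sum: 0·1 + 5.9·1.

5.9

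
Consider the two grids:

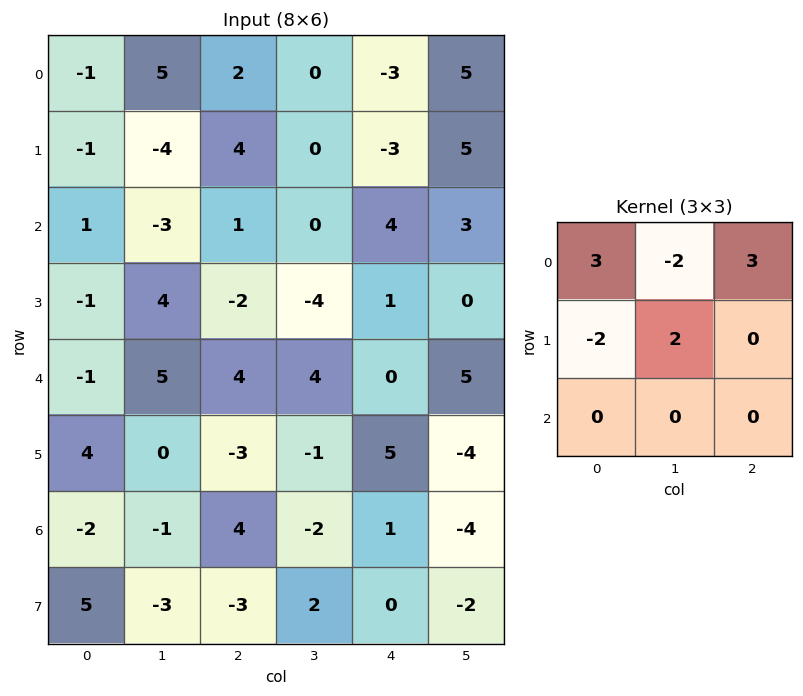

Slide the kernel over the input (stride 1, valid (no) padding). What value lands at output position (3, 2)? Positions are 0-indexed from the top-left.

The receptive field on the input at this output position is [-2 -4 1 / 4 4 0 / -3 -1 5]. Elementwise product with the kernel and sum: -2·3 + -4·-2 + 1·3 + 4·-2 + 4·2.

5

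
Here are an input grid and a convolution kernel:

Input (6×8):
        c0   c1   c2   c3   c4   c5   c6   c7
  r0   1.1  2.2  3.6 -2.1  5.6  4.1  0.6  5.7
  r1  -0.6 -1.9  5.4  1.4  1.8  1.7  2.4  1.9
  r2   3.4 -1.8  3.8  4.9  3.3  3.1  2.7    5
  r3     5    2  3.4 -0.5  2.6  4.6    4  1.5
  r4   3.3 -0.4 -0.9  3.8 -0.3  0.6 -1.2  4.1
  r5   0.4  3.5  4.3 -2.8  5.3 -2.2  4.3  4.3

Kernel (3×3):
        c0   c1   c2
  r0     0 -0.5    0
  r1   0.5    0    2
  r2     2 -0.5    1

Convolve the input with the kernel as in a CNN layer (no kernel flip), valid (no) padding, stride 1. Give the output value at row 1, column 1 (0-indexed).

8

The receptive field on the input at this output position is [-1.9 5.4 1.4 / -1.8 3.8 4.9 / 2 3.4 -0.5]. Elementwise product with the kernel and sum: 5.4·-0.5 + -1.8·0.5 + 4.9·2 + 2·2 + 3.4·-0.5 + -0.5·1.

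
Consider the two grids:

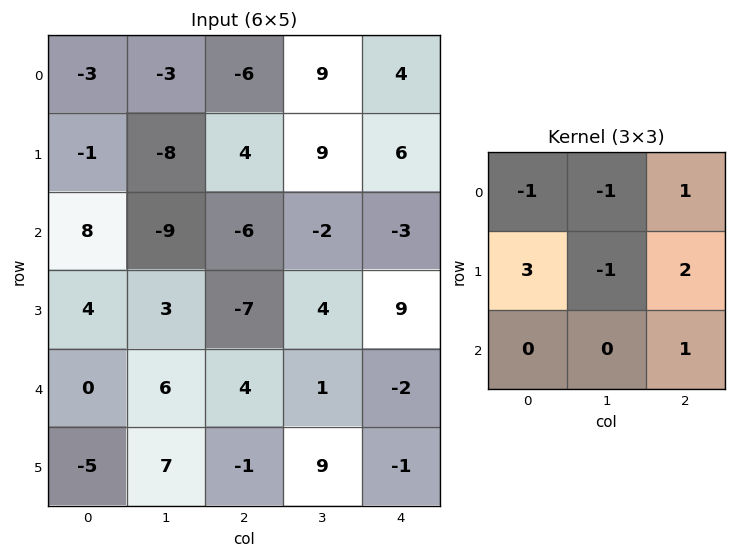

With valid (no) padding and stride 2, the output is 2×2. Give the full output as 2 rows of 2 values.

7 13
-6 -4

Output[0,0]: The receptive field on the input at this output position is [-3 -3 -6 / -1 -8 4 / 8 -9 -6]. Elementwise product with the kernel and sum: -3·-1 + -3·-1 + -6·1 + -1·3 + -8·-1 + 4·2 + -6·1.
Output[0,1]: The receptive field on the input at this output position is [-6 9 4 / 4 9 6 / -6 -2 -3]. Elementwise product with the kernel and sum: -6·-1 + 9·-1 + 4·1 + 4·3 + 9·-1 + 6·2 + -3·1.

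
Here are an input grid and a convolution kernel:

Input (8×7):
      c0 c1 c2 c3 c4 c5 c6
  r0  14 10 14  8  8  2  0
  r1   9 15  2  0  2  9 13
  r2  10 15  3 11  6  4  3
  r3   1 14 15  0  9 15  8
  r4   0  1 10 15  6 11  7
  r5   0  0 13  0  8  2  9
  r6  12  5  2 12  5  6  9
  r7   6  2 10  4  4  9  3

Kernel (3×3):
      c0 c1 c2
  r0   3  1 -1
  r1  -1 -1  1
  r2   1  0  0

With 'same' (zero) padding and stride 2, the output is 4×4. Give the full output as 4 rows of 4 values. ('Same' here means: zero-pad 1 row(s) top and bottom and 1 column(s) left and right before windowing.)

Output[0,0]: The receptive field on the zero-padded input at this output position is [0 0 0 / 0 14 10 / 0 9 15]. Elementwise product with the kernel and sum: 0·3 + 0·1 + 0·-1 + 0·-1 + 14·-1 + 10·1 + 0·1.
Output[0,1]: The receptive field on the zero-padded input at this output position is [0 0 0 / 10 14 8 / 15 2 0]. Elementwise product with the kernel and sum: 0·3 + 0·1 + 0·-1 + 10·-1 + 14·-1 + 8·1 + 15·1.

-4 -1 -14 7
-1 54 -20 48
-12 61 -16 37
-7 20 -1 9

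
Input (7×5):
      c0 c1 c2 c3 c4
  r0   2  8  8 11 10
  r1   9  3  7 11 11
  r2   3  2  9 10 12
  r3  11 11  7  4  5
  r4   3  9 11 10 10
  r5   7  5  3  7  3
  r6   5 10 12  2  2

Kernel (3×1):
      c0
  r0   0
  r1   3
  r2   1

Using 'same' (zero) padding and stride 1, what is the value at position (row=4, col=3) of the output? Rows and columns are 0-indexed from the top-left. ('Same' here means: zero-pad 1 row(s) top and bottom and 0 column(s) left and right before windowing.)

37

The receptive field on the zero-padded input at this output position is [4 / 10 / 7]. Elementwise product with the kernel and sum: 10·3 + 7·1.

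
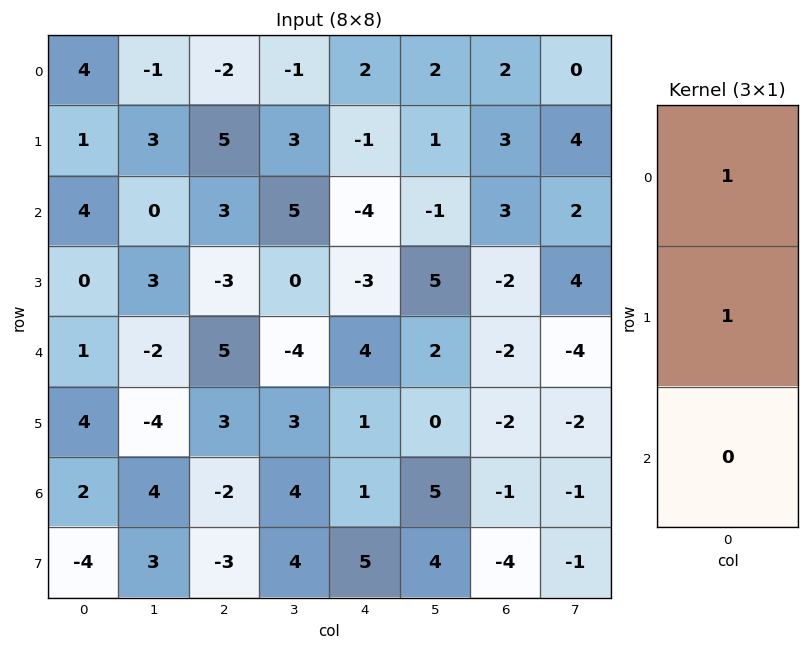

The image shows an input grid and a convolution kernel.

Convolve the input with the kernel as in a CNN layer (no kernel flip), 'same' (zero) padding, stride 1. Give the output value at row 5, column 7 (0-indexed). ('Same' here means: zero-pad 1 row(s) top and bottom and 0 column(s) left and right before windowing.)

The receptive field on the zero-padded input at this output position is [-4 / -2 / -1]. Elementwise product with the kernel and sum: -4·1 + -2·1.

-6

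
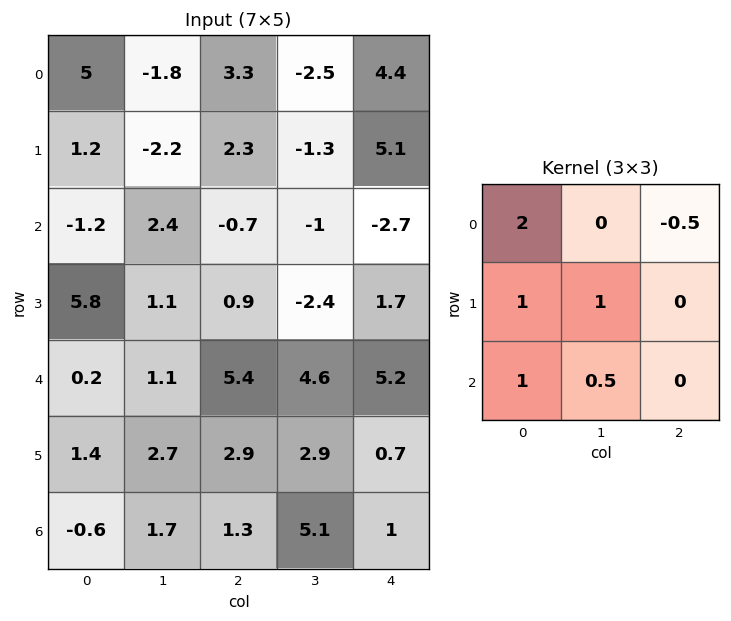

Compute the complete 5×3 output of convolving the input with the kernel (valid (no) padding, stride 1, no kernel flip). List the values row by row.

7.35 -0.2 4.2
8.8 -0.5 0.05
5.6 11.1 6.15
15.2 14.05 15.3
2.05 7.85 17.85

Output[0,0]: The receptive field on the input at this output position is [5 -1.8 3.3 / 1.2 -2.2 2.3 / -1.2 2.4 -0.7]. Elementwise product with the kernel and sum: 5·2 + 3.3·-0.5 + 1.2·1 + -2.2·1 + -1.2·1 + 2.4·0.5.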